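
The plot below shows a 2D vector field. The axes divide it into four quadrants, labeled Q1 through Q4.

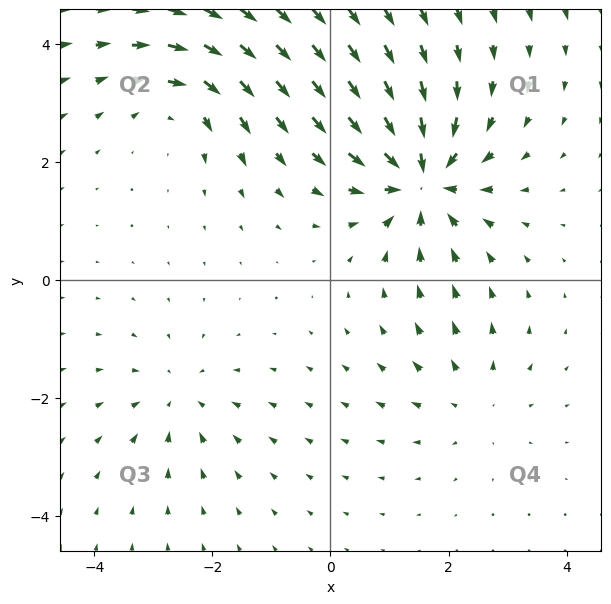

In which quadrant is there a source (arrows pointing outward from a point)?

Q4

The source sits at approximately (2.4, -2.0), which lies in quadrant Q4. The divergence there is about +2, positive as expected for a source.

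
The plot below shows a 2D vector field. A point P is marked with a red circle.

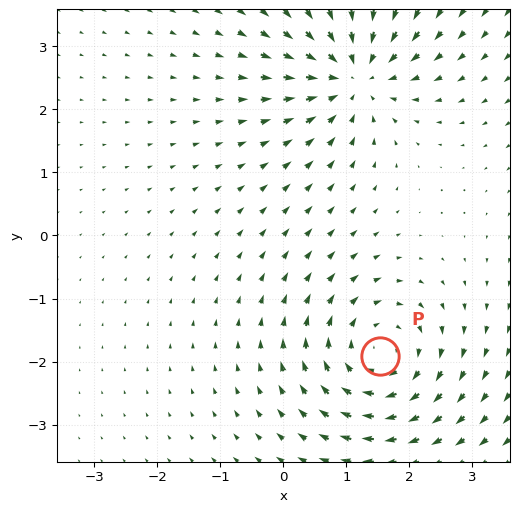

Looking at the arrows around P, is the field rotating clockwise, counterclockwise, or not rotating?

clockwise

Near P at (1.5, -1.9) the arrows circulate clockwise. The curl (z-component) there is about -3; negative curl means clockwise rotation.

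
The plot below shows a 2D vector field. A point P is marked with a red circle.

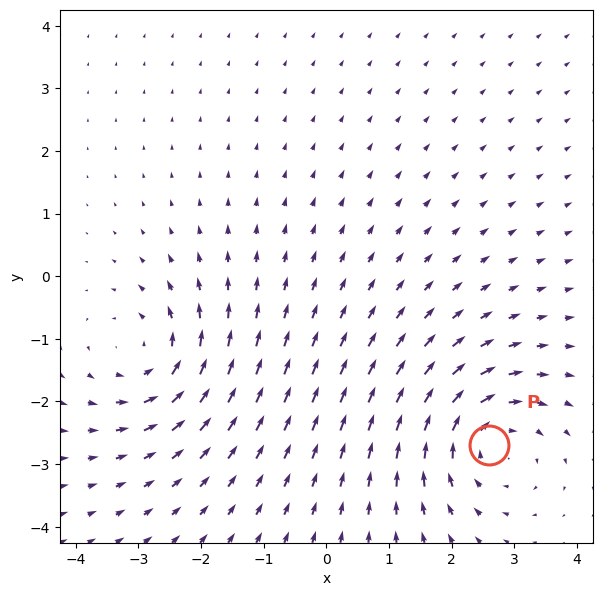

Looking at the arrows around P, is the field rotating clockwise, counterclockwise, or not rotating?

Near P at (2.6, -2.7) the arrows circulate clockwise. The curl (z-component) there is about -5; negative curl means clockwise rotation.

clockwise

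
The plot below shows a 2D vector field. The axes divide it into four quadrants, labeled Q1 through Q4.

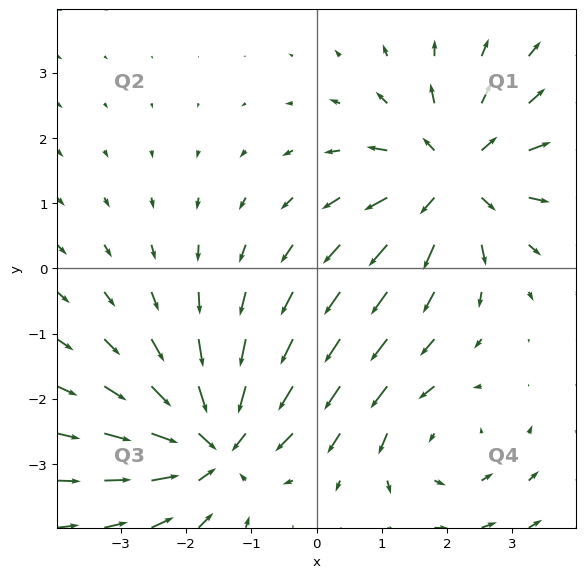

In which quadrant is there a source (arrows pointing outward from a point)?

The source sits at approximately (2.1, 1.4), which lies in quadrant Q1. The divergence there is about +5, positive as expected for a source.

Q1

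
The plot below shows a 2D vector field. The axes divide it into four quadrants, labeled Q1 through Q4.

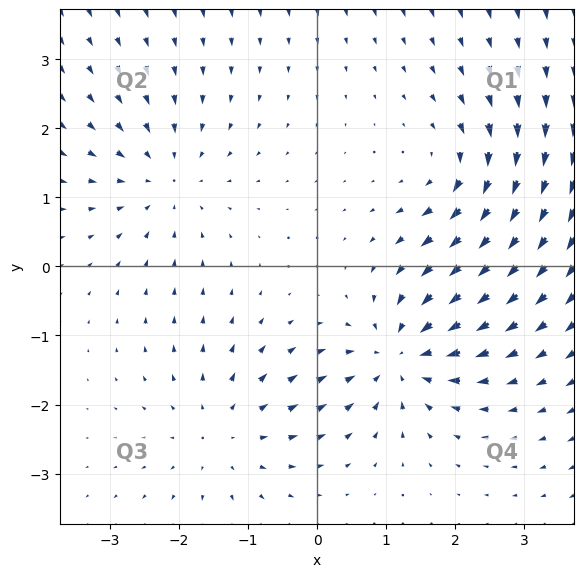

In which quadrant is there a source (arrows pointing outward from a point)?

Q3

The source sits at approximately (-1.3, -2.4), which lies in quadrant Q3. The divergence there is about +3, positive as expected for a source.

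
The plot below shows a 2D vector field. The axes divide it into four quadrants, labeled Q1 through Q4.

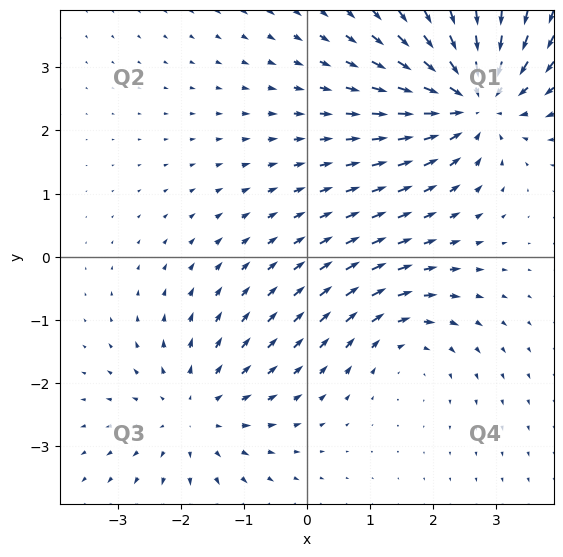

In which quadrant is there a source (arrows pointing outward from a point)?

The source sits at approximately (-1.8, -2.5), which lies in quadrant Q3. The divergence there is about +3, positive as expected for a source.

Q3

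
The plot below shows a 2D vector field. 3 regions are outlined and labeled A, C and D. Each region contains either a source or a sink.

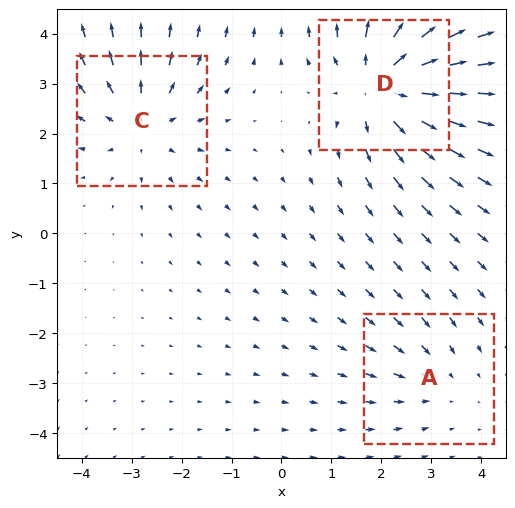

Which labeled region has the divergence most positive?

D

Divergence at each region's feature centre — A: about -2, C: about +3, D: about +5. Region D is most positive.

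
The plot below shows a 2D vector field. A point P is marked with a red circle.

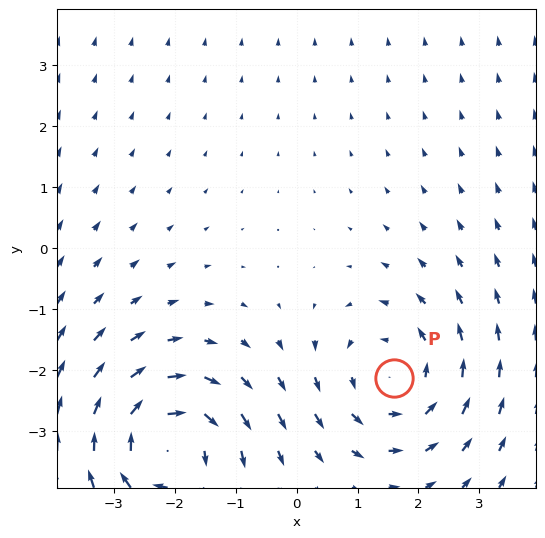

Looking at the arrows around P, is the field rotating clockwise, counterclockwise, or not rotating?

counterclockwise

Near P at (1.6, -2.1) the arrows circulate counterclockwise. The curl (z-component) there is about +3; positive curl means counterclockwise rotation.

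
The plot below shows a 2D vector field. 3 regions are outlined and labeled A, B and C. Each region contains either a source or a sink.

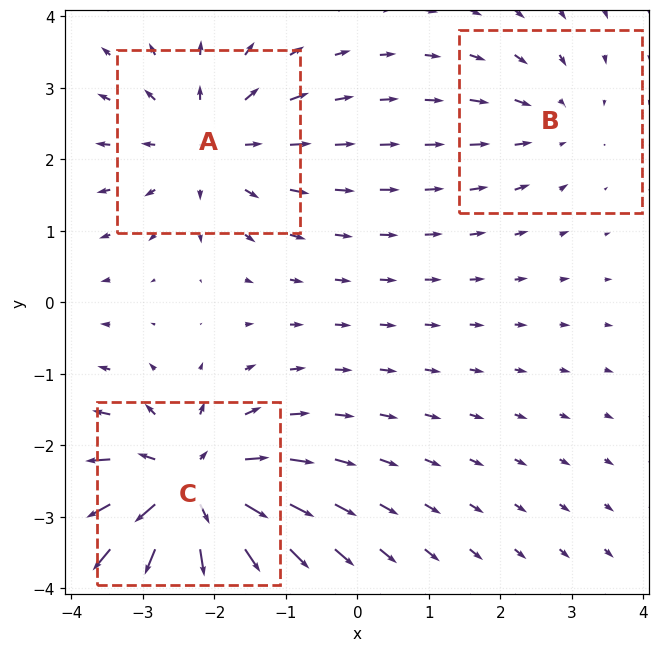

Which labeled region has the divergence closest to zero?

Divergence at each region's feature centre — A: about +3, B: about -2, C: about +6. Region B is closest to zero.

B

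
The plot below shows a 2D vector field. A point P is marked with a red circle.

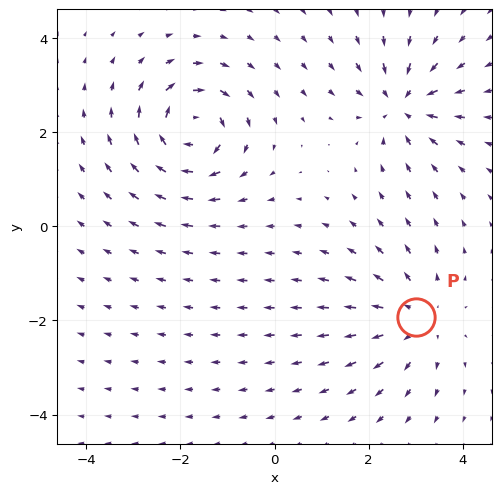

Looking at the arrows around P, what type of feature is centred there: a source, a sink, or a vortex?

At P (3.0, -1.9) the arrows spread outward. Divergence about +3, curl ≈0 — positive divergence with near-zero curl is a source.

source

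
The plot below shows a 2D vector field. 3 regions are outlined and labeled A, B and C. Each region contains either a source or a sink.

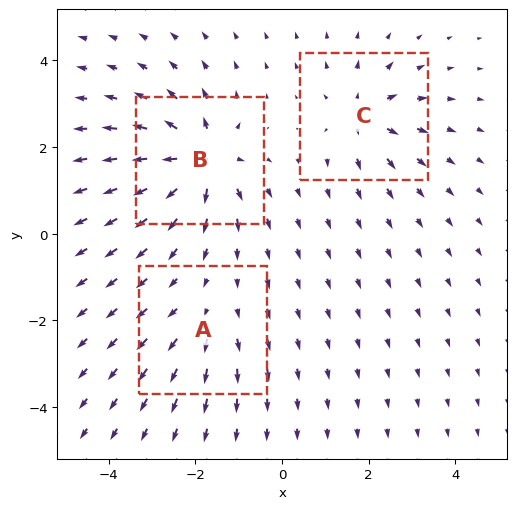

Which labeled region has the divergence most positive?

Divergence at each region's feature centre — A: about +2, B: about +6, C: about +4. Region B is most positive.

B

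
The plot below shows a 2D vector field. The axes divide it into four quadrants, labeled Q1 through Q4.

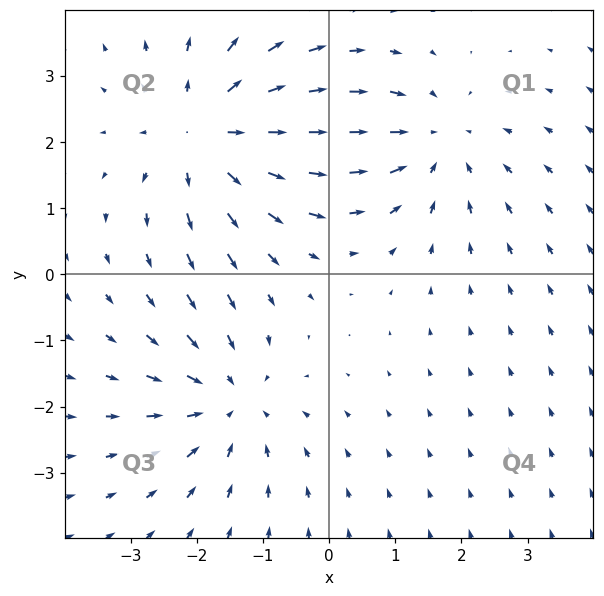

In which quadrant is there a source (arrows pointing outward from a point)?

The source sits at approximately (-1.8, 2.1), which lies in quadrant Q2. The divergence there is about +3, positive as expected for a source.

Q2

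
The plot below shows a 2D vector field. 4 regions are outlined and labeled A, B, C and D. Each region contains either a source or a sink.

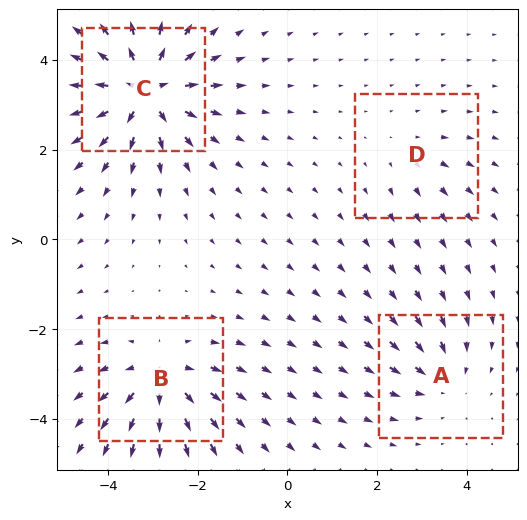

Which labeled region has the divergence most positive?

C

Divergence at each region's feature centre — A: about -3, B: about +5, C: about +8, D: about +2. Region C is most positive.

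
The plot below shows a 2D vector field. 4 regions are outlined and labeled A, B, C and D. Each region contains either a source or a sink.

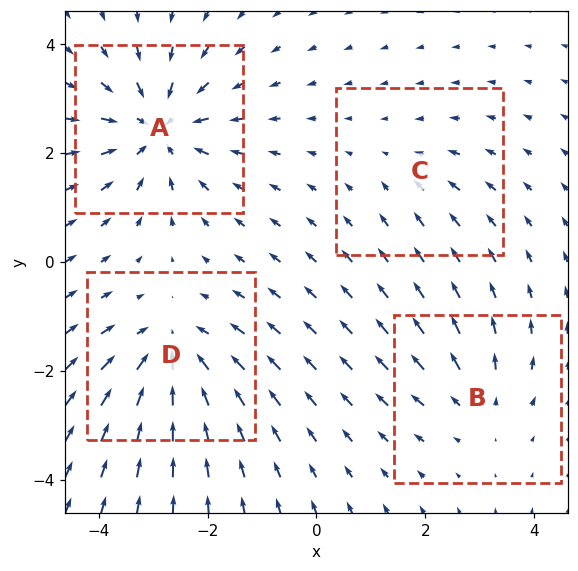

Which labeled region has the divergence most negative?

A

Divergence at each region's feature centre — A: about -6, B: about +3, C: about -2, D: about -5. Region A is most negative.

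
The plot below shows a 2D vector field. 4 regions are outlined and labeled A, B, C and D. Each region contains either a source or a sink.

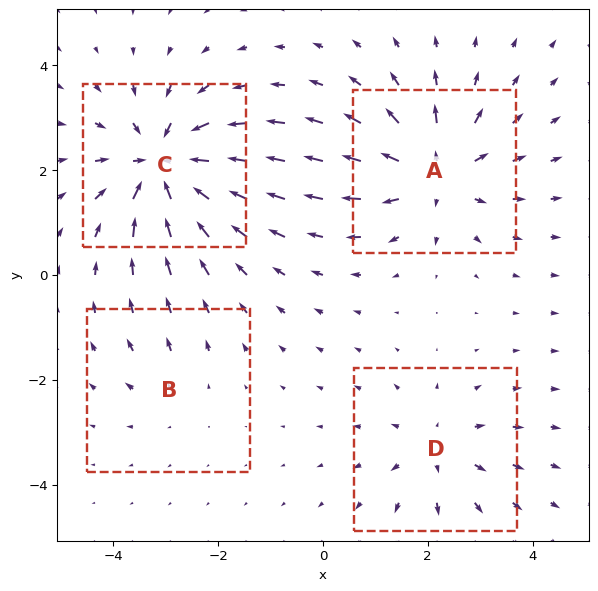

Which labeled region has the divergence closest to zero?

B

Divergence at each region's feature centre — A: about +6, B: about +2, C: about -7, D: about +4. Region B is closest to zero.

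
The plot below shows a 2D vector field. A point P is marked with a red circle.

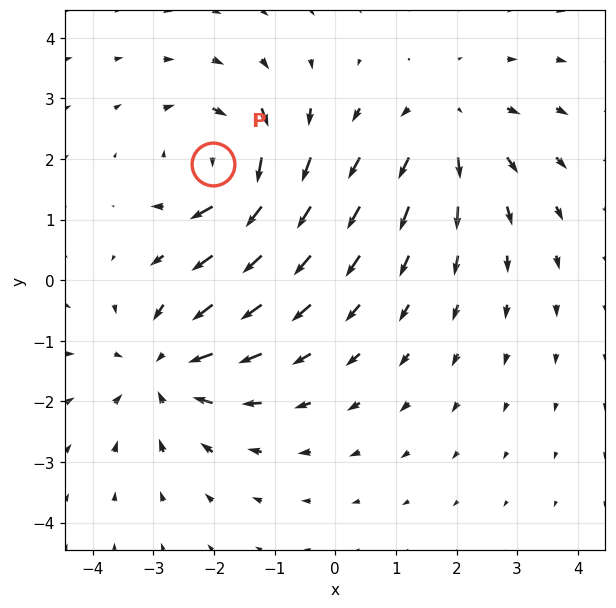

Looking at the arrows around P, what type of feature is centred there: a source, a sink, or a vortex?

At P (-2.0, 1.9) the arrows circulate clockwise. Divergence ≈0, curl about -6 — near-zero divergence with nonzero curl is a vortex.

vortex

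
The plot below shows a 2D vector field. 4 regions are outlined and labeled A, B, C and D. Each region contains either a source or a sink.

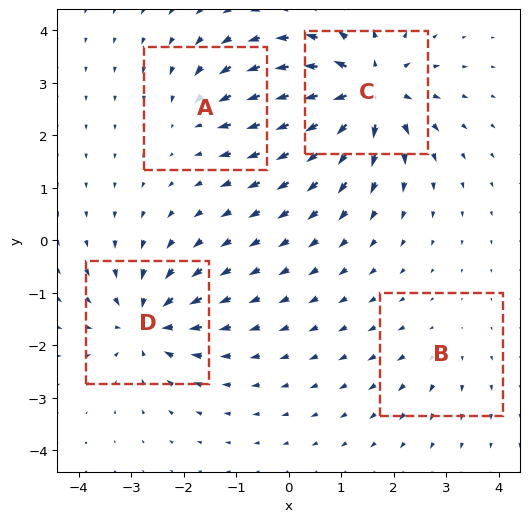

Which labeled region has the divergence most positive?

C

Divergence at each region's feature centre — A: about -4, B: about +2, C: about +8, D: about -6. Region C is most positive.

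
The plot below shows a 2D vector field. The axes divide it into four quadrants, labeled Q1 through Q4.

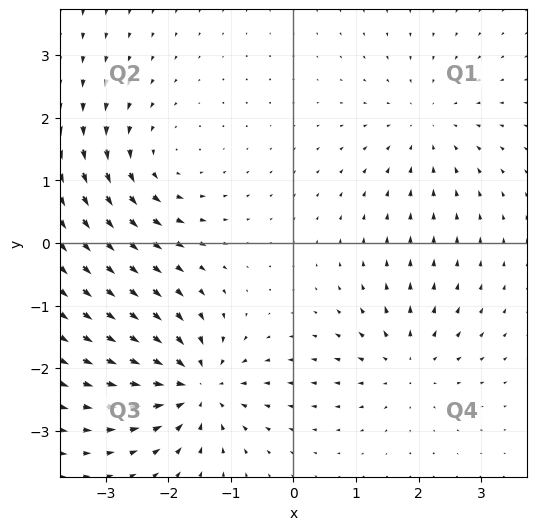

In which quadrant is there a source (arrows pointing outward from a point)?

The source sits at approximately (1.8, -1.9), which lies in quadrant Q4. The divergence there is about +4, positive as expected for a source.

Q4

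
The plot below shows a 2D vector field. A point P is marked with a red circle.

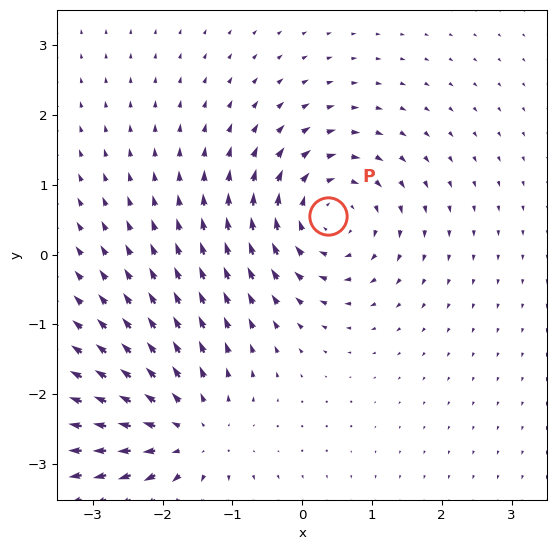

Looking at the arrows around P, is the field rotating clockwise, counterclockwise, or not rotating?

Near P at (0.4, 0.6) the arrows circulate clockwise. The curl (z-component) there is about -4; negative curl means clockwise rotation.

clockwise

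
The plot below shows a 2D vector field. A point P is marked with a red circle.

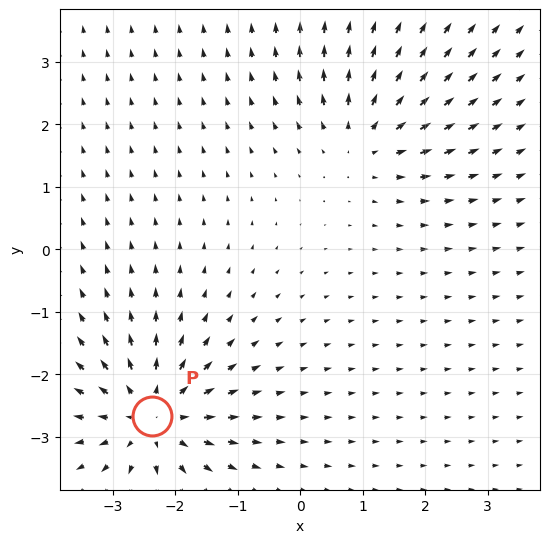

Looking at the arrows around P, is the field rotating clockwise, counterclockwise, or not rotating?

Near P at (-2.4, -2.7) the arrows show no circulation. The curl there is ≈0.

not rotating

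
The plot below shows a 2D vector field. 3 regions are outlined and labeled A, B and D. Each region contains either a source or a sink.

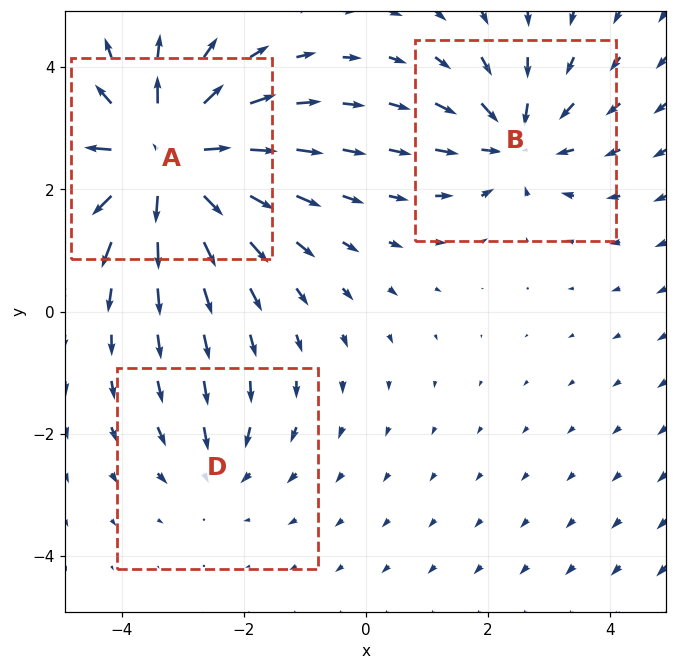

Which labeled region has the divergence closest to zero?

Divergence at each region's feature centre — A: about +6, B: about -4, D: about -2. Region D is closest to zero.

D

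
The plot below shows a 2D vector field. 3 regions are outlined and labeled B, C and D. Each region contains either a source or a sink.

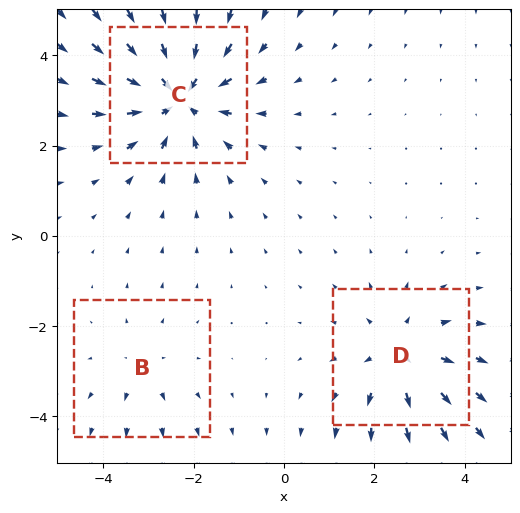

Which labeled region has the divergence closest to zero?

Divergence at each region's feature centre — B: about +2, C: about -5, D: about +3. Region B is closest to zero.

B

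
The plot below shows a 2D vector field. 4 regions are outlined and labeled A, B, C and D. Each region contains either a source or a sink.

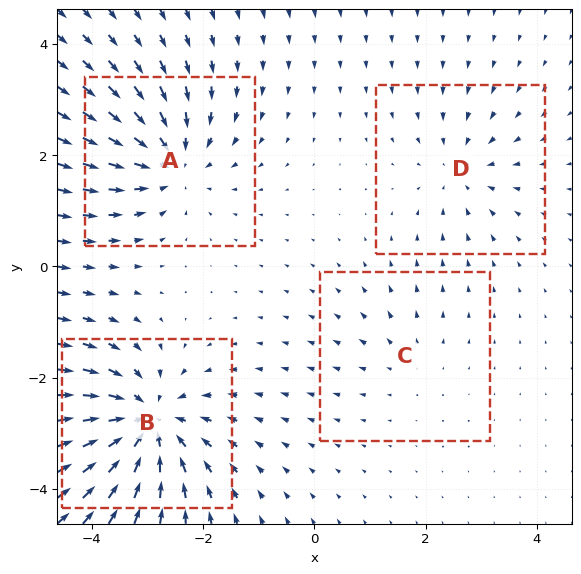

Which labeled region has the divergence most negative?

Divergence at each region's feature centre — A: about -6, B: about -8, C: about +2, D: about -4. Region B is most negative.

B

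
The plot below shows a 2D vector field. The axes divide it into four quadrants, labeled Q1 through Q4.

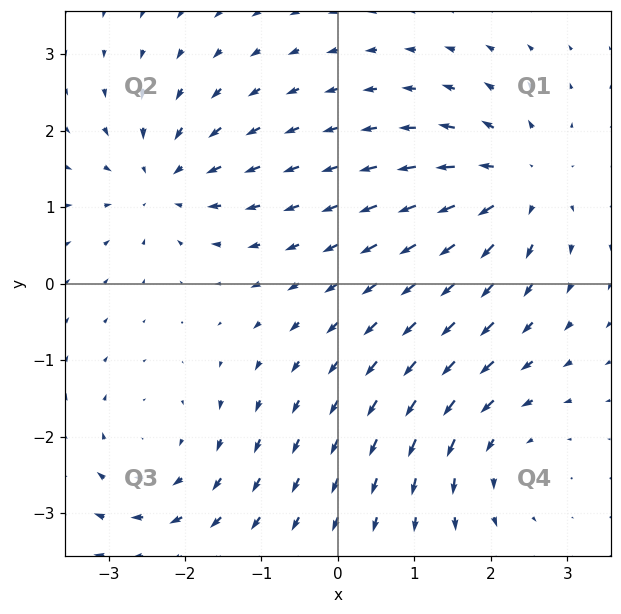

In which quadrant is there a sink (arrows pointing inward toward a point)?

The sink sits at approximately (-2.3, 1.3), which lies in quadrant Q2. The divergence there is about -4, negative as expected for a sink.

Q2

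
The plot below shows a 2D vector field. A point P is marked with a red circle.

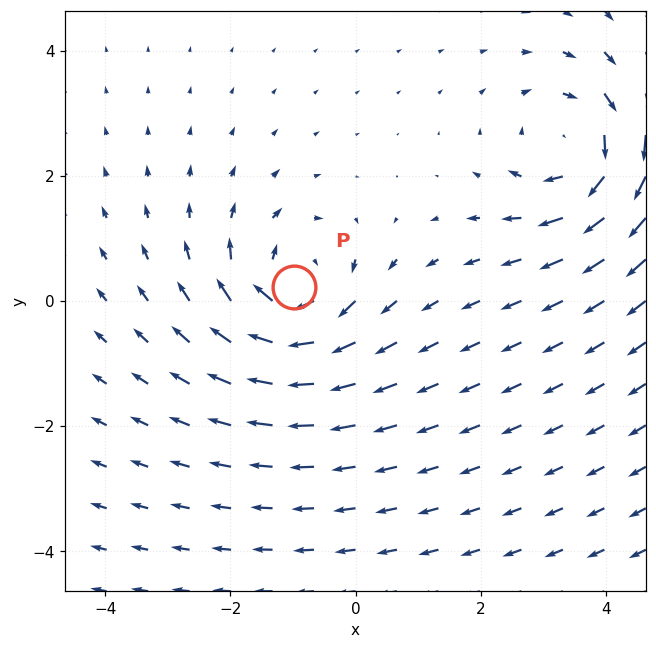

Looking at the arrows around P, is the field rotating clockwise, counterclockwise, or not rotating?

clockwise

Near P at (-1.0, 0.2) the arrows circulate clockwise. The curl (z-component) there is about -3; negative curl means clockwise rotation.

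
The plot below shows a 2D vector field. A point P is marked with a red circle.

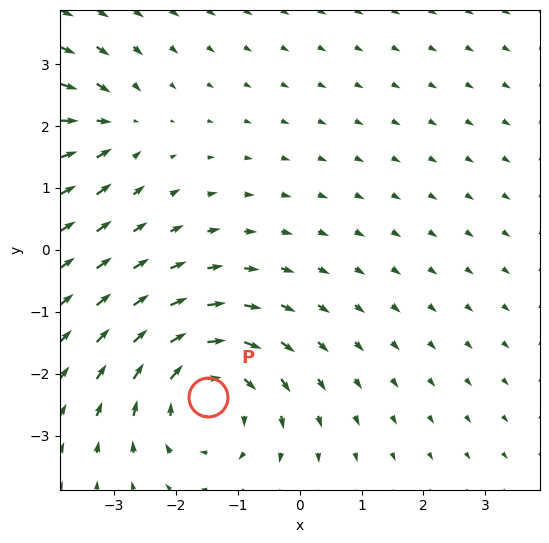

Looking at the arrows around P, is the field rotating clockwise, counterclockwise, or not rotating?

Near P at (-1.5, -2.4) the arrows circulate clockwise. The curl (z-component) there is about -5; negative curl means clockwise rotation.

clockwise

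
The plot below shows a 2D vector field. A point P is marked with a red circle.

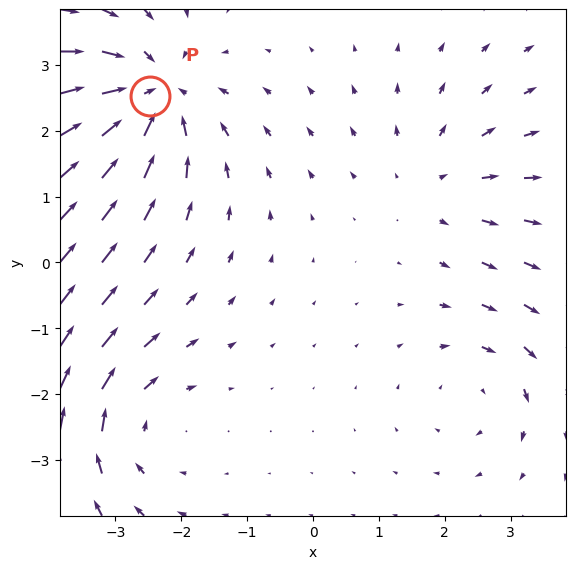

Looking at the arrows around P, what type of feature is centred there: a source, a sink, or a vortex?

sink

At P (-2.5, 2.5) the arrows converge inward. Divergence about -5, curl ≈0 — negative divergence with near-zero curl is a sink.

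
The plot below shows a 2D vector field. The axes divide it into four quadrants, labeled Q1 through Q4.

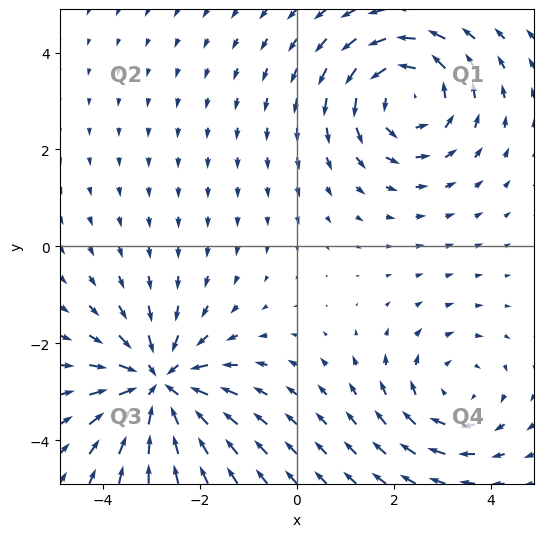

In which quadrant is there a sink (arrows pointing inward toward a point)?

Q3

The sink sits at approximately (-2.8, -2.9), which lies in quadrant Q3. The divergence there is about -4, negative as expected for a sink.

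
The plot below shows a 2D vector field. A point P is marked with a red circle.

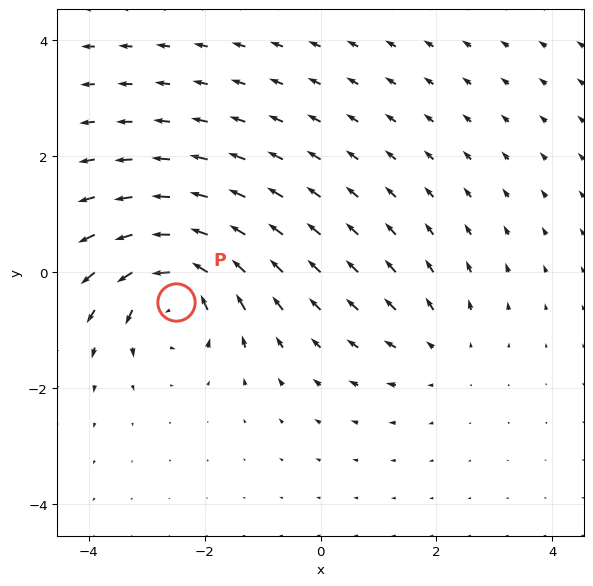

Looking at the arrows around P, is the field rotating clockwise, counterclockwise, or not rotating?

Near P at (-2.5, -0.5) the arrows circulate counterclockwise. The curl (z-component) there is about +6; positive curl means counterclockwise rotation.

counterclockwise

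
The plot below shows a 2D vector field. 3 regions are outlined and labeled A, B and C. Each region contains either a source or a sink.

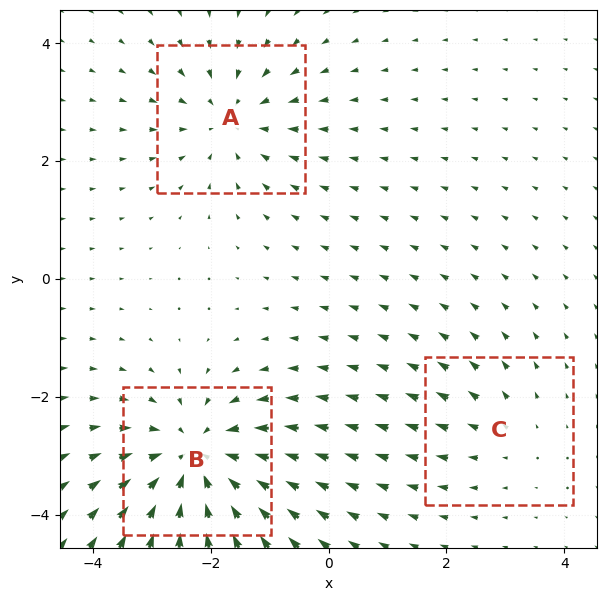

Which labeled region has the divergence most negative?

Divergence at each region's feature centre — A: about -3, B: about -5, C: about +2. Region B is most negative.

B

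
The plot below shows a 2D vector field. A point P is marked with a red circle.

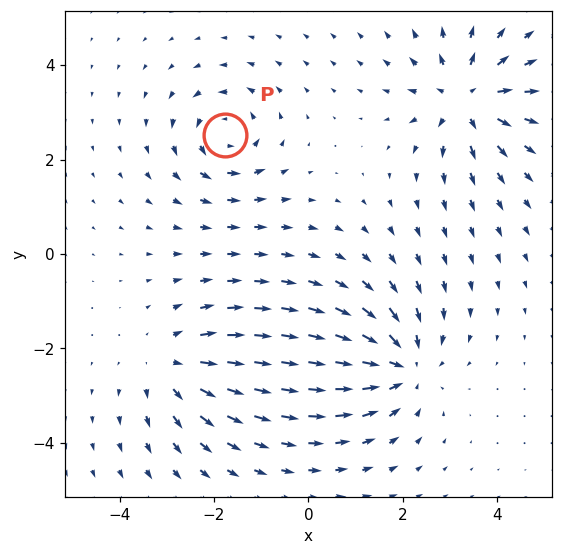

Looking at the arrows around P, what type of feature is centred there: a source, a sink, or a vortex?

At P (-1.8, 2.5) the arrows circulate counterclockwise. Divergence ≈0, curl about +4 — near-zero divergence with nonzero curl is a vortex.

vortex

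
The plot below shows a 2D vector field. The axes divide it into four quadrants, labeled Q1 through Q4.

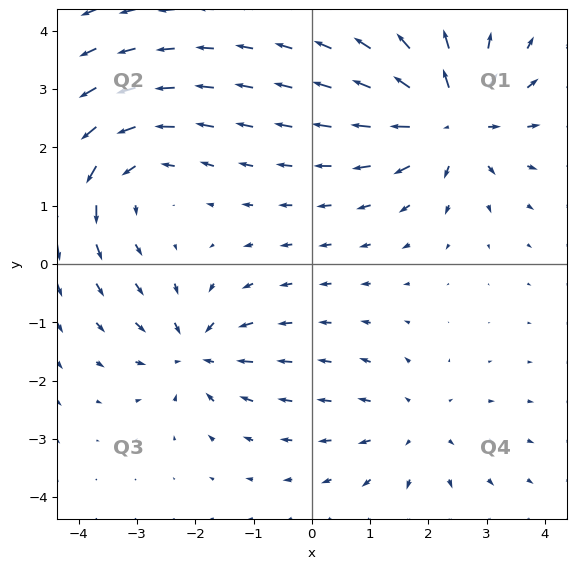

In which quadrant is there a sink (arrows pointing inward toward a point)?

Q3

The sink sits at approximately (-2.0, -1.5), which lies in quadrant Q3. The divergence there is about -4, negative as expected for a sink.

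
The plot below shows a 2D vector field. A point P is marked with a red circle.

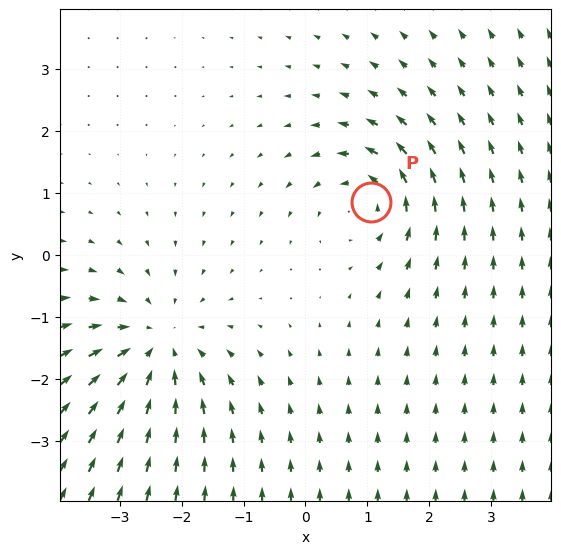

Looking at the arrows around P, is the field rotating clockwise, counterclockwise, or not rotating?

counterclockwise

Near P at (1.1, 0.9) the arrows circulate counterclockwise. The curl (z-component) there is about +3; positive curl means counterclockwise rotation.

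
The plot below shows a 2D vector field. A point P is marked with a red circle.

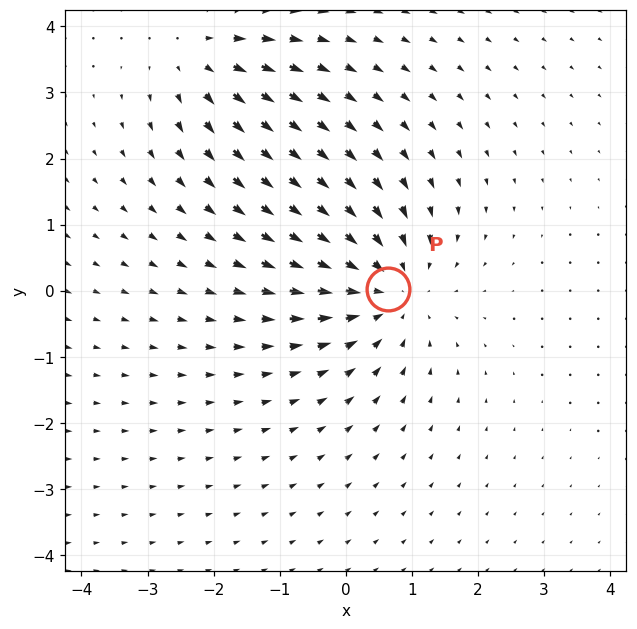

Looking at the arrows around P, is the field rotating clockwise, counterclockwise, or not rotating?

not rotating

Near P at (0.6, 0.0) the arrows show no circulation. The curl there is ≈0.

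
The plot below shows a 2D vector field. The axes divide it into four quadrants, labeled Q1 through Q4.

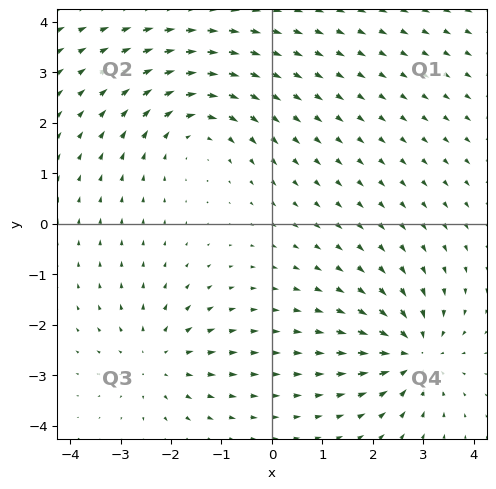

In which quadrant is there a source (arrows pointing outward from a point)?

Q3

The source sits at approximately (-2.3, -2.7), which lies in quadrant Q3. The divergence there is about +3, positive as expected for a source.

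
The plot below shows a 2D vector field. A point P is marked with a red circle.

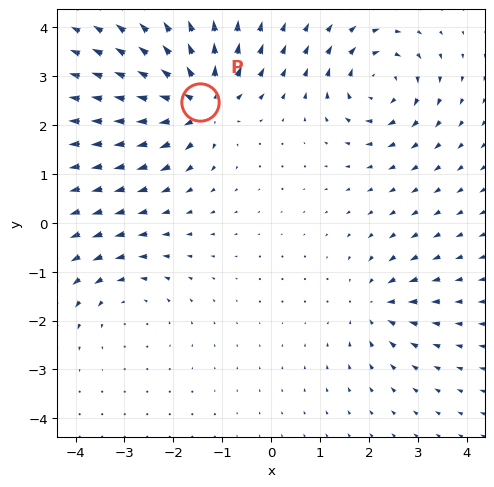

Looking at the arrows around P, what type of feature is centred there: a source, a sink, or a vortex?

At P (-1.5, 2.5) the arrows spread outward. Divergence about +7, curl ≈0 — positive divergence with near-zero curl is a source.

source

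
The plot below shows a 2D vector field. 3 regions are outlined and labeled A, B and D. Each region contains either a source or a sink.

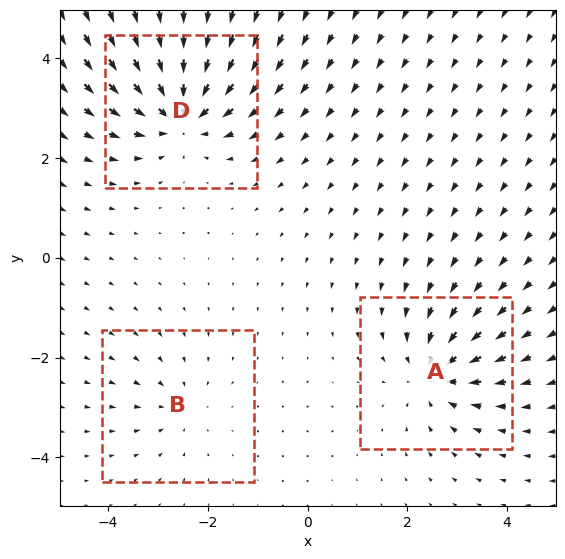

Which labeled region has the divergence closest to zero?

Divergence at each region's feature centre — A: about -4, B: about -2, D: about -5. Region B is closest to zero.

B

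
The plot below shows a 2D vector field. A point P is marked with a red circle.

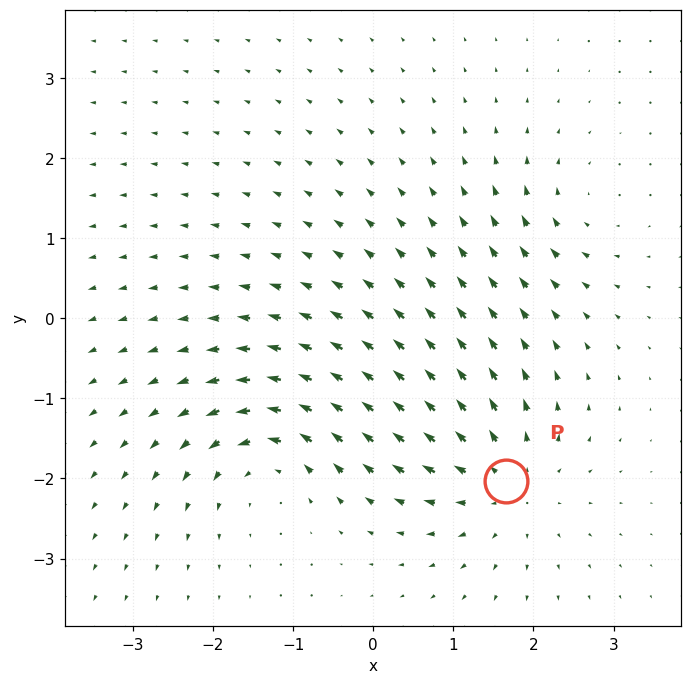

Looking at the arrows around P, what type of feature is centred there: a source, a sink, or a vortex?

At P (1.7, -2.0) the arrows spread outward. Divergence about +6, curl ≈0 — positive divergence with near-zero curl is a source.

source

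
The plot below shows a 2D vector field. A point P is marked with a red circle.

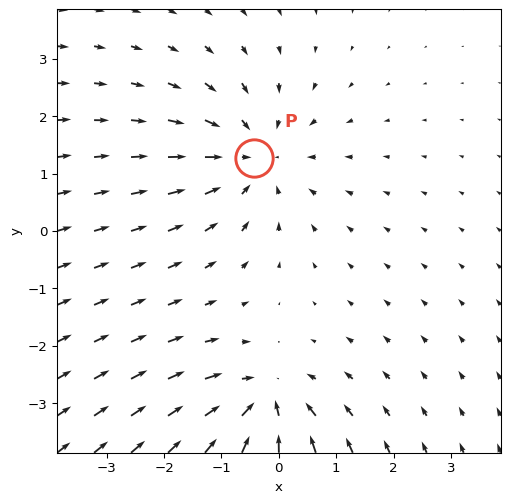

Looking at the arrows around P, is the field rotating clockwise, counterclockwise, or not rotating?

not rotating

Near P at (-0.4, 1.3) the arrows show no circulation. The curl there is ≈0.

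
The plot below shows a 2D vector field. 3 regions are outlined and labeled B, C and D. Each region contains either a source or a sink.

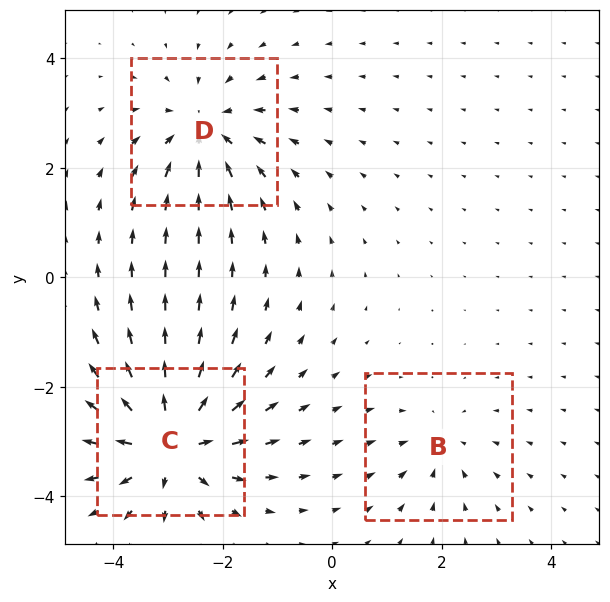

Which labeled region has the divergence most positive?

C

Divergence at each region's feature centre — B: about -2, C: about +5, D: about -4. Region C is most positive.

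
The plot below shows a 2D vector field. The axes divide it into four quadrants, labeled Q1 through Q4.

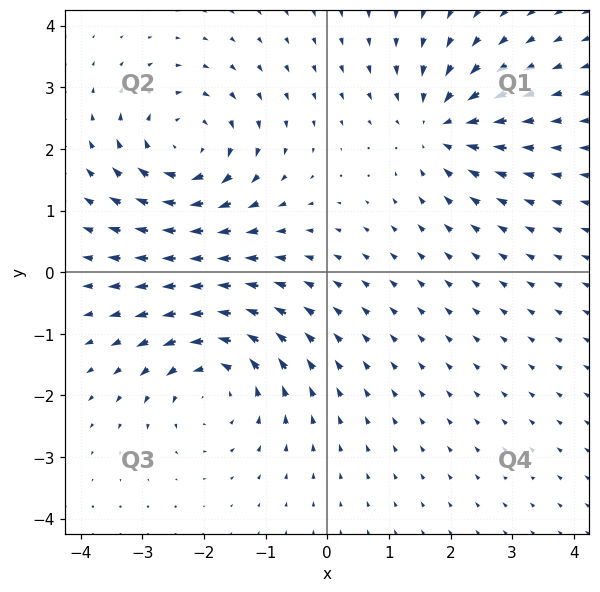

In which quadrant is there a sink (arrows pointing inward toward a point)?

The sink sits at approximately (1.8, 2.4), which lies in quadrant Q1. The divergence there is about -4, negative as expected for a sink.

Q1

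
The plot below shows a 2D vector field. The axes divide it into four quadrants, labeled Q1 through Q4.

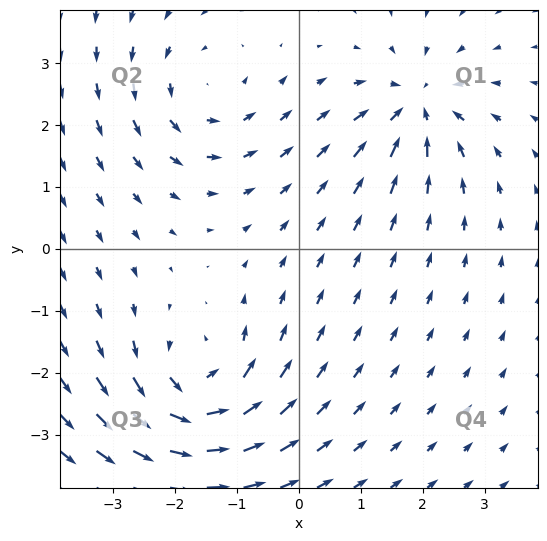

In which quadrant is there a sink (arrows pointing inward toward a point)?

The sink sits at approximately (1.9, 2.3), which lies in quadrant Q1. The divergence there is about -5, negative as expected for a sink.

Q1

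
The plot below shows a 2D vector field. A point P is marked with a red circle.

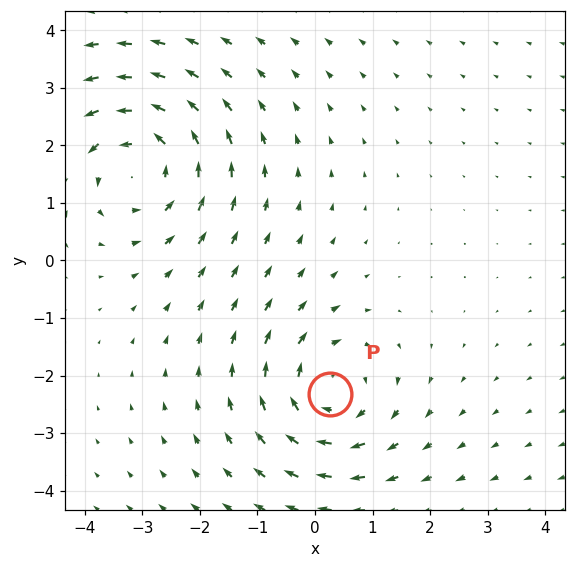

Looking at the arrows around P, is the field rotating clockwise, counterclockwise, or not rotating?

Near P at (0.3, -2.3) the arrows circulate clockwise. The curl (z-component) there is about -4; negative curl means clockwise rotation.

clockwise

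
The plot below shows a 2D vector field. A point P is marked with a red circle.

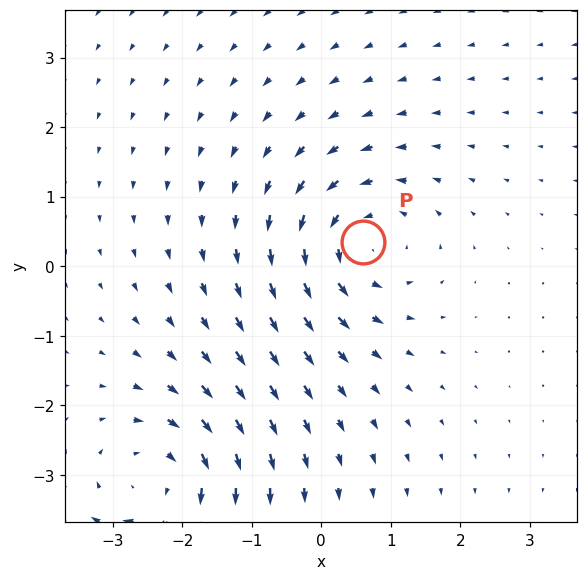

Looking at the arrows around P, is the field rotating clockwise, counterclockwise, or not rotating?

counterclockwise

Near P at (0.6, 0.3) the arrows circulate counterclockwise. The curl (z-component) there is about +4; positive curl means counterclockwise rotation.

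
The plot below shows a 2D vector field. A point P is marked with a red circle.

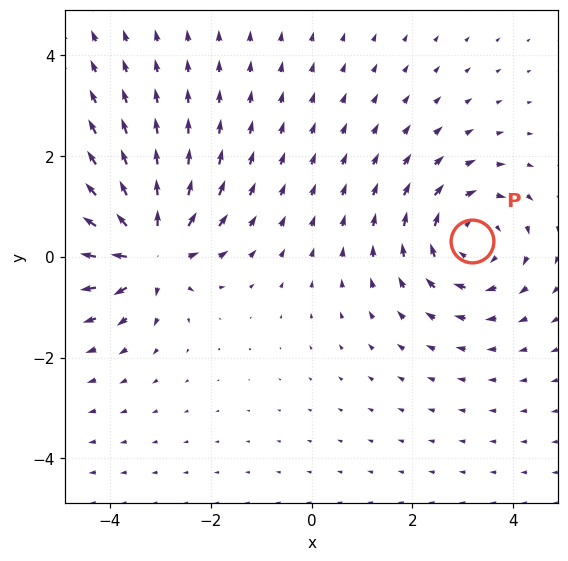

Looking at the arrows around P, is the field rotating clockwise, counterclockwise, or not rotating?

Near P at (3.2, 0.3) the arrows circulate clockwise. The curl (z-component) there is about -4; negative curl means clockwise rotation.

clockwise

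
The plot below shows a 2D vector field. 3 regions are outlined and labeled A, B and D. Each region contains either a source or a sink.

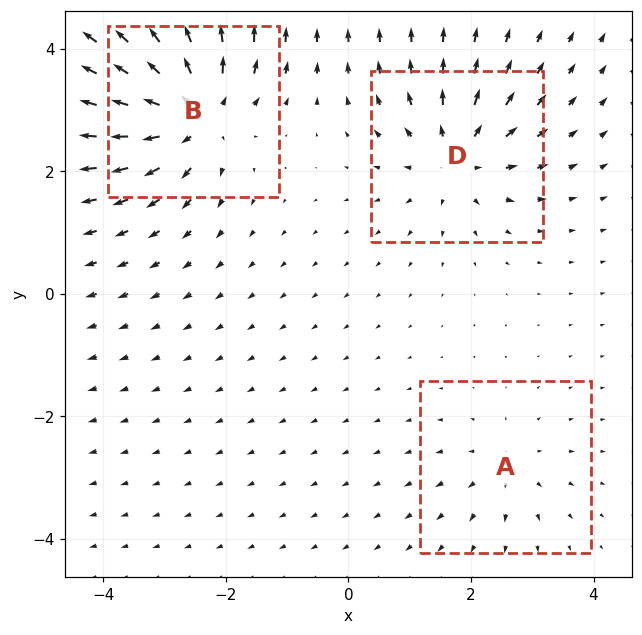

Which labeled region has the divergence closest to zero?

Divergence at each region's feature centre — A: about +2, B: about +6, D: about +4. Region A is closest to zero.

A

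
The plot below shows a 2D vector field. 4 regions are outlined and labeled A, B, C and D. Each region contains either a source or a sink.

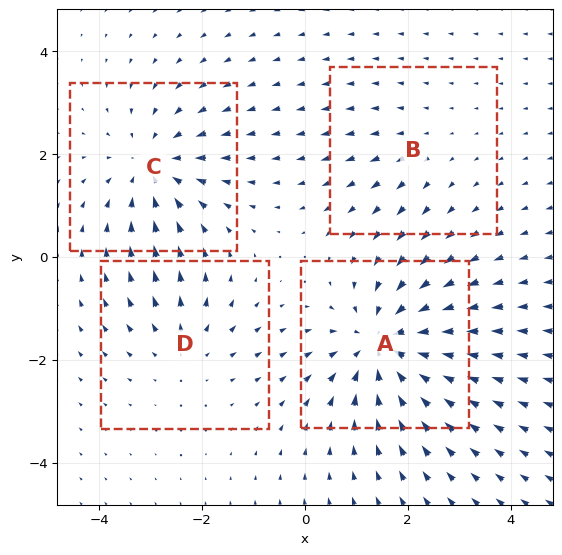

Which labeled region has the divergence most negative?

Divergence at each region's feature centre — A: about -6, B: about +2, C: about -4, D: about +3. Region A is most negative.

A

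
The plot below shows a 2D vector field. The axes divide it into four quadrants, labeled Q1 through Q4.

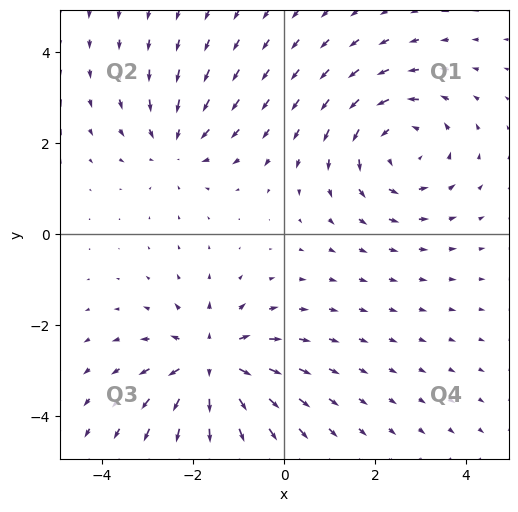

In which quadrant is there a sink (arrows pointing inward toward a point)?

Q2

The sink sits at approximately (-2.4, 2.0), which lies in quadrant Q2. The divergence there is about -3, negative as expected for a sink.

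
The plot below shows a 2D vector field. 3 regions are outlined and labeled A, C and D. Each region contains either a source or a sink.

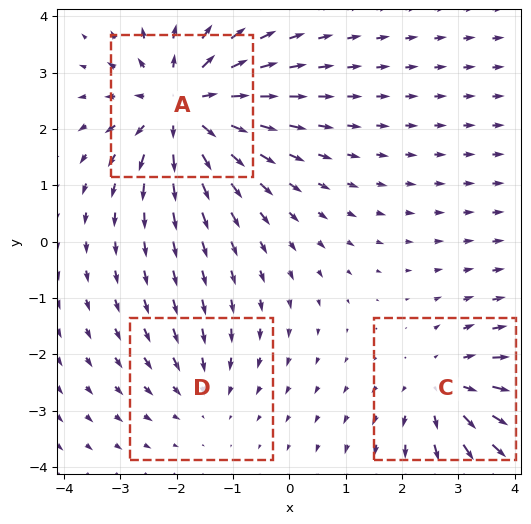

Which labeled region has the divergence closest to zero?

D

Divergence at each region's feature centre — A: about +5, C: about +3, D: about -2. Region D is closest to zero.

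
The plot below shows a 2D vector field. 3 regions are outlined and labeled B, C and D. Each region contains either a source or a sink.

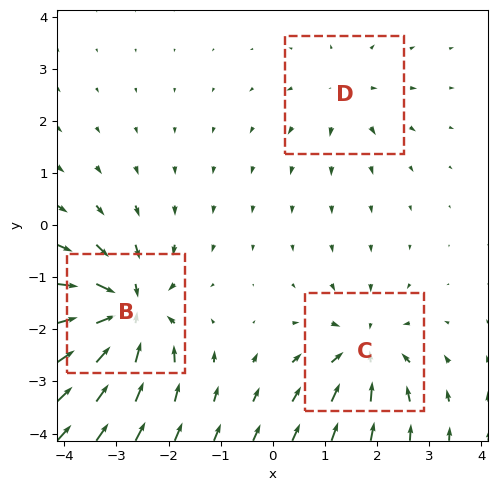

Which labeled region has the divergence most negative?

Divergence at each region's feature centre — B: about -6, C: about -4, D: about +3. Region B is most negative.

B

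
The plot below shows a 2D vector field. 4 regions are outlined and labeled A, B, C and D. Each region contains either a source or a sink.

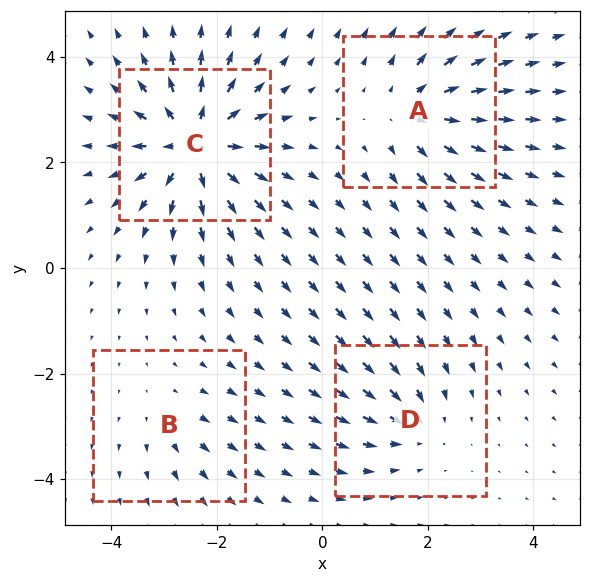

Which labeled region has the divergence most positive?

C

Divergence at each region's feature centre — A: about +5, B: about +2, C: about +9, D: about -4. Region C is most positive.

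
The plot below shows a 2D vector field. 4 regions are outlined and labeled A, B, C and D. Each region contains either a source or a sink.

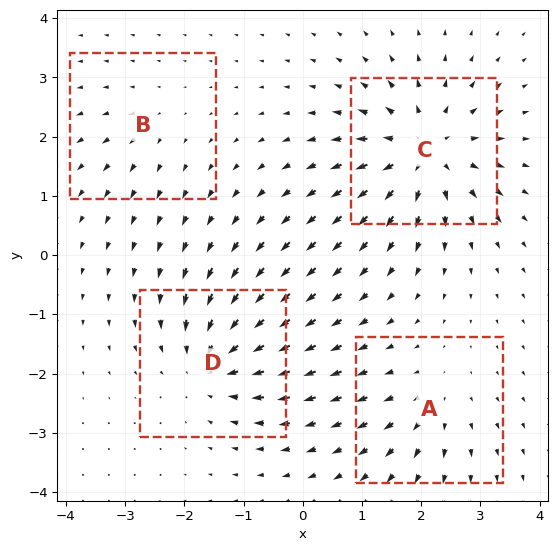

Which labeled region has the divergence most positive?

Divergence at each region's feature centre — A: about +4, B: about +2, C: about +7, D: about -6. Region C is most positive.

C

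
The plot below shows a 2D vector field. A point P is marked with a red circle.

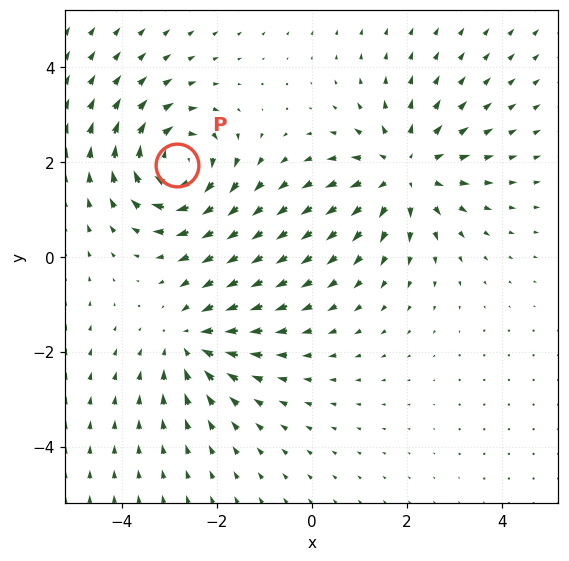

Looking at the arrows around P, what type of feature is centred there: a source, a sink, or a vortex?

At P (-2.8, 1.9) the arrows circulate clockwise. Divergence ≈0, curl about -4 — near-zero divergence with nonzero curl is a vortex.

vortex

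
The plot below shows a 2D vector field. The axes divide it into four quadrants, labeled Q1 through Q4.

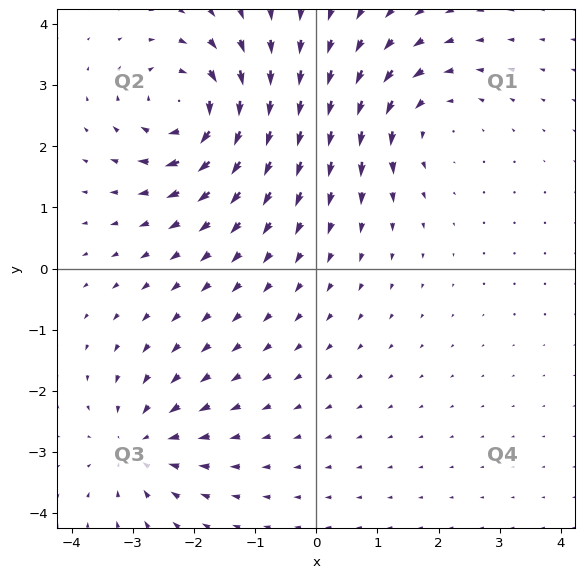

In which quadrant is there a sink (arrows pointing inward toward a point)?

The sink sits at approximately (-2.9, -2.9), which lies in quadrant Q3. The divergence there is about -3, negative as expected for a sink.

Q3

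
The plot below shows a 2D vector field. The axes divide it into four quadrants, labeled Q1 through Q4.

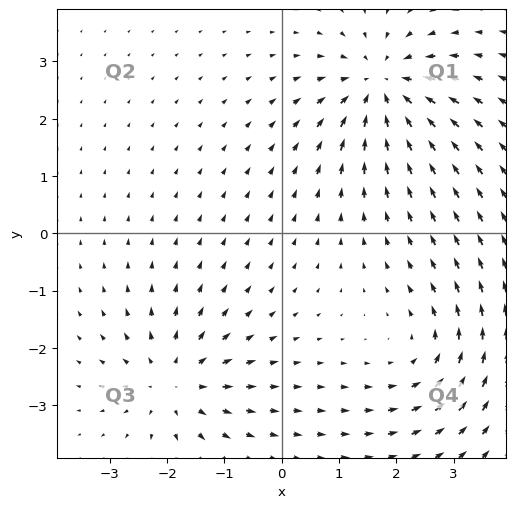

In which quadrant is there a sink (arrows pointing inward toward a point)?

Q1

The sink sits at approximately (1.7, 2.6), which lies in quadrant Q1. The divergence there is about -6, negative as expected for a sink.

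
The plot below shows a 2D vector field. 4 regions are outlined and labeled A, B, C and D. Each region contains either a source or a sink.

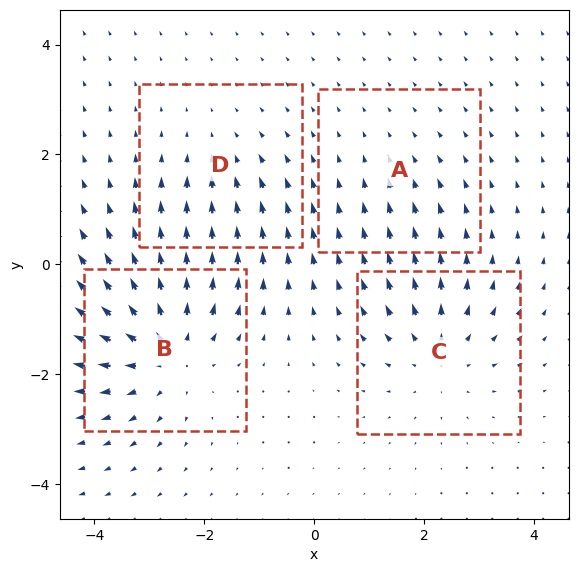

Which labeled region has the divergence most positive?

Divergence at each region's feature centre — A: about -2, B: about +6, C: about +4, D: about -3. Region B is most positive.

B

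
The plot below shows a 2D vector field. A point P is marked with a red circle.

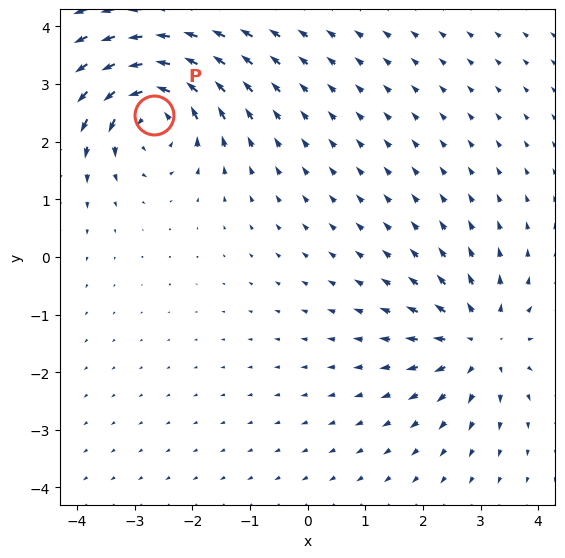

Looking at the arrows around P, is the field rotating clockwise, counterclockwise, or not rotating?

counterclockwise

Near P at (-2.7, 2.5) the arrows circulate counterclockwise. The curl (z-component) there is about +5; positive curl means counterclockwise rotation.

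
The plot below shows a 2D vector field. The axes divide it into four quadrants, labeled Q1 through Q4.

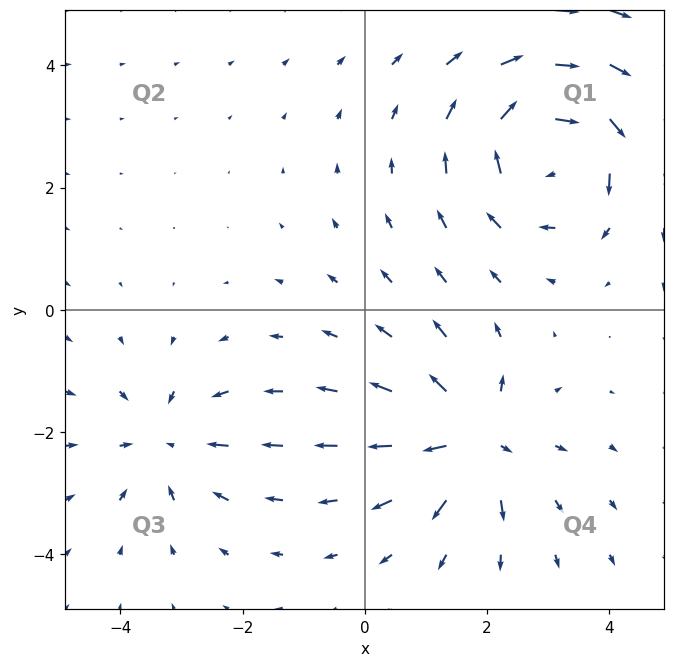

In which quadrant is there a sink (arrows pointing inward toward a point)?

The sink sits at approximately (-3.3, -2.2), which lies in quadrant Q3. The divergence there is about -3, negative as expected for a sink.

Q3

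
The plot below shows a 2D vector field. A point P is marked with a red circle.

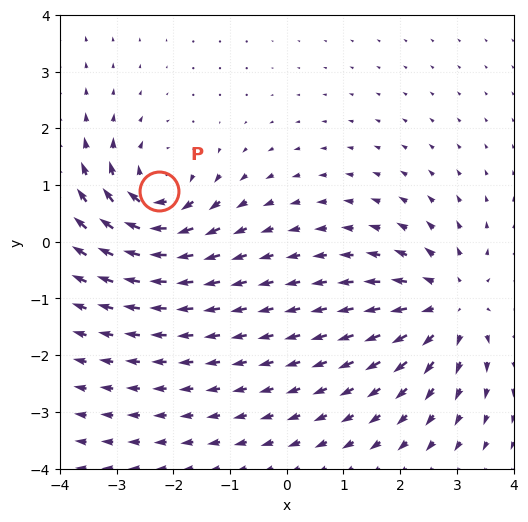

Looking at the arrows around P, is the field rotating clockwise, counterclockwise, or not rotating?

clockwise

Near P at (-2.3, 0.9) the arrows circulate clockwise. The curl (z-component) there is about -5; negative curl means clockwise rotation.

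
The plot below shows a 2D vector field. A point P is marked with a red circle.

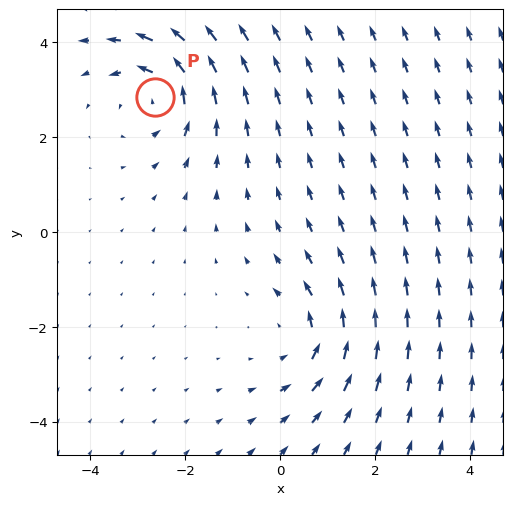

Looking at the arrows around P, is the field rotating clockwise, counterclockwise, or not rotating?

Near P at (-2.6, 2.8) the arrows circulate counterclockwise. The curl (z-component) there is about +3; positive curl means counterclockwise rotation.

counterclockwise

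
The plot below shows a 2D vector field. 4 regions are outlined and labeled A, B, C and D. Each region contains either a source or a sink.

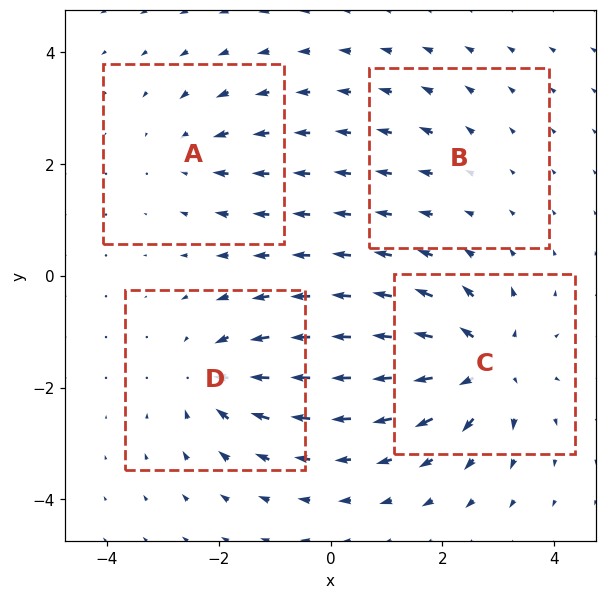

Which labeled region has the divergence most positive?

Divergence at each region's feature centre — A: about -4, B: about +2, C: about +8, D: about -6. Region C is most positive.

C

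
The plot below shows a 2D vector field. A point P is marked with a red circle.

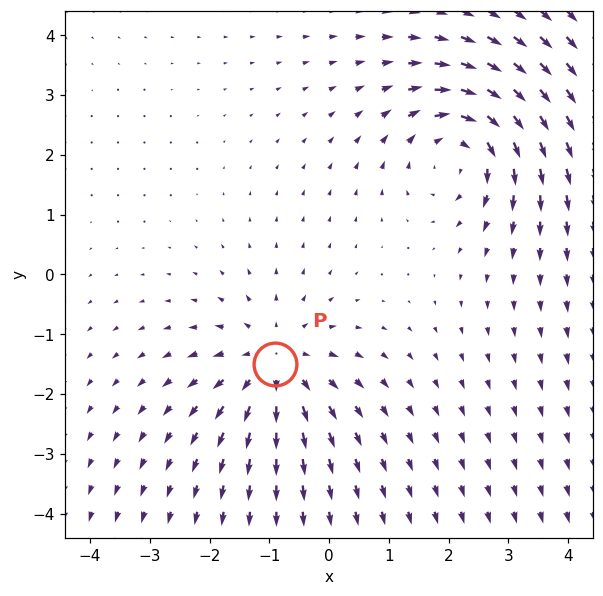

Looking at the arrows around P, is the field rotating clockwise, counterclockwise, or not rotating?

Near P at (-0.9, -1.5) the arrows show no circulation. The curl there is ≈0.

not rotating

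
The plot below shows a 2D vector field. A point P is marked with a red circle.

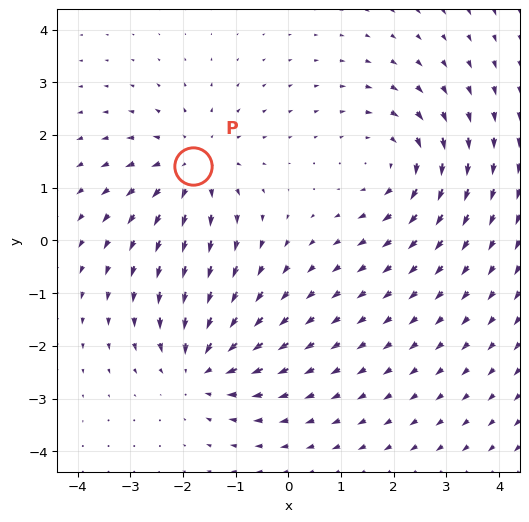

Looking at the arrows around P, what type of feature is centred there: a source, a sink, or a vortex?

source

At P (-1.8, 1.4) the arrows spread outward. Divergence about +4, curl ≈0 — positive divergence with near-zero curl is a source.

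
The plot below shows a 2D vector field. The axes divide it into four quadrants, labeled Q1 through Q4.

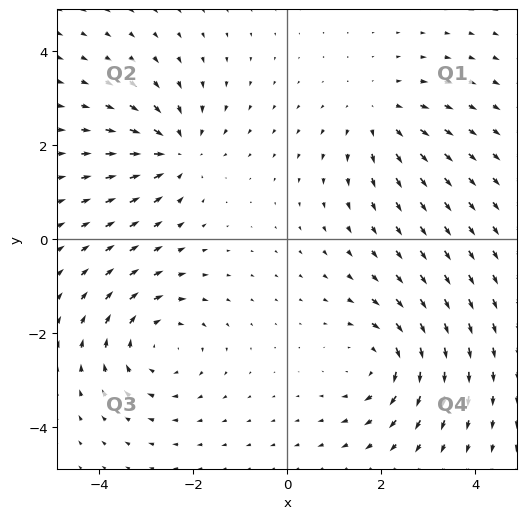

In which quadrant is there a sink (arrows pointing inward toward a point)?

Q2

The sink sits at approximately (-2.4, 1.8), which lies in quadrant Q2. The divergence there is about -4, negative as expected for a sink.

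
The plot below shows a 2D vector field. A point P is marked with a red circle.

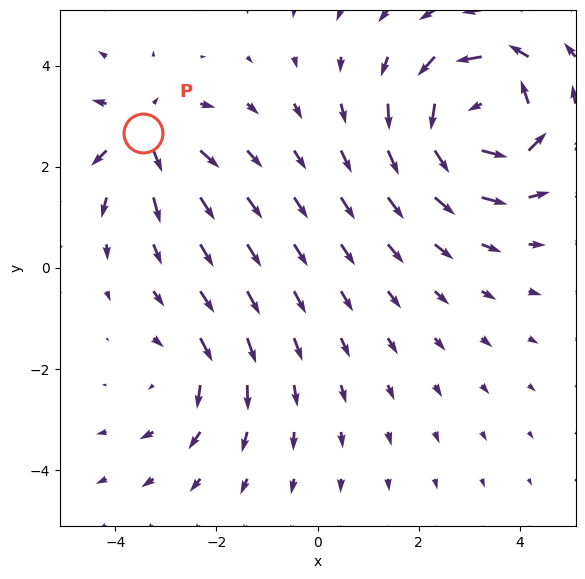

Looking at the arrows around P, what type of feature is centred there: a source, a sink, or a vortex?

At P (-3.4, 2.7) the arrows spread outward. Divergence about +4, curl ≈0 — positive divergence with near-zero curl is a source.

source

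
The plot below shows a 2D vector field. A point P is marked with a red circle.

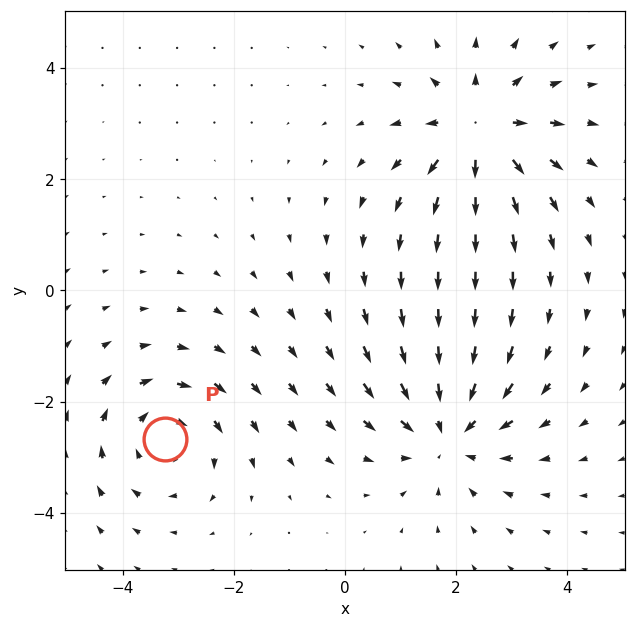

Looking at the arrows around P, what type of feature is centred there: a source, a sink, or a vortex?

At P (-3.2, -2.7) the arrows circulate clockwise. Divergence ≈0, curl about -4 — near-zero divergence with nonzero curl is a vortex.

vortex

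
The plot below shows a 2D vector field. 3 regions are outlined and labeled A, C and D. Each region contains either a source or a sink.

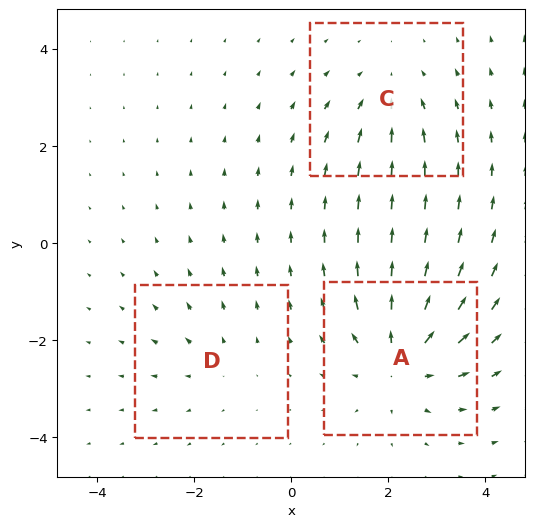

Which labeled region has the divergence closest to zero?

D

Divergence at each region's feature centre — A: about +5, C: about -3, D: about +2. Region D is closest to zero.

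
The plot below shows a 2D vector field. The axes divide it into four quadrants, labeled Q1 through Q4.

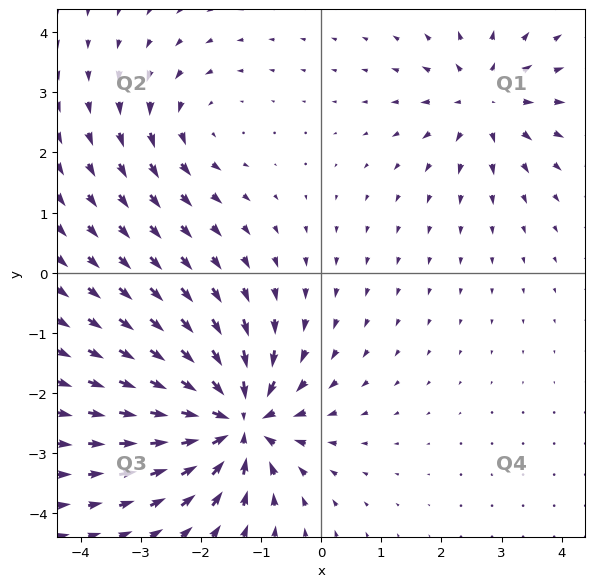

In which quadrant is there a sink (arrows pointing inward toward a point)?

The sink sits at approximately (-1.4, -2.5), which lies in quadrant Q3. The divergence there is about -7, negative as expected for a sink.

Q3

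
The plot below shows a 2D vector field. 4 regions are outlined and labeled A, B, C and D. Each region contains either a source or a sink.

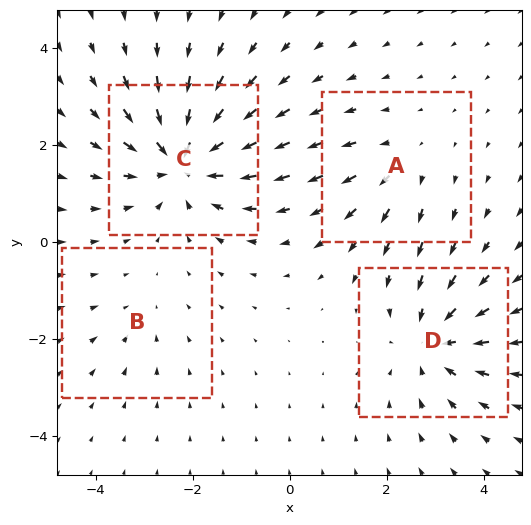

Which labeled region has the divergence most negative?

Divergence at each region's feature centre — A: about +3, B: about -2, C: about -6, D: about -5. Region C is most negative.

C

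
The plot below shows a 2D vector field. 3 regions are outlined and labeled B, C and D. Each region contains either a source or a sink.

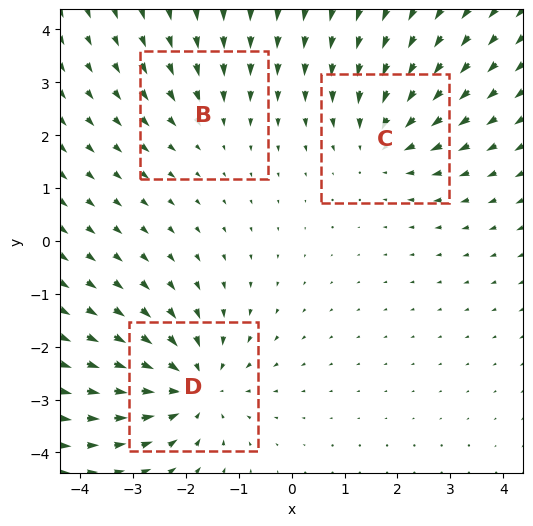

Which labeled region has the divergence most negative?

Divergence at each region's feature centre — B: about -2, C: about -3, D: about -4. Region D is most negative.

D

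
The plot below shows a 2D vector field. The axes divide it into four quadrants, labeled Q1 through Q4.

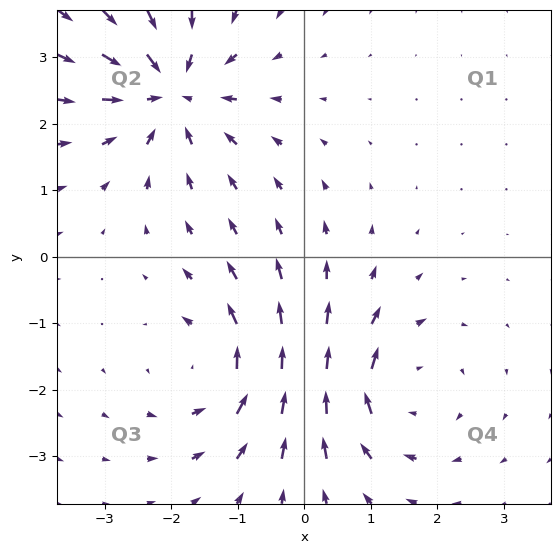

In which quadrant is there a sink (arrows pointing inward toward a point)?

Q2

The sink sits at approximately (-2.0, 2.5), which lies in quadrant Q2. The divergence there is about -6, negative as expected for a sink.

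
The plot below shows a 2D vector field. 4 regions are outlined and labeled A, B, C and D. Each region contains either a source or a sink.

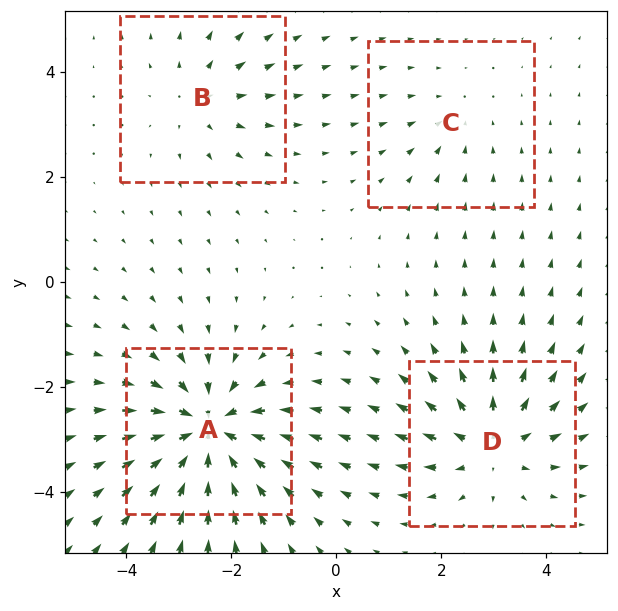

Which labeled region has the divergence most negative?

A

Divergence at each region's feature centre — A: about -7, B: about +3, C: about -2, D: about +5. Region A is most negative.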